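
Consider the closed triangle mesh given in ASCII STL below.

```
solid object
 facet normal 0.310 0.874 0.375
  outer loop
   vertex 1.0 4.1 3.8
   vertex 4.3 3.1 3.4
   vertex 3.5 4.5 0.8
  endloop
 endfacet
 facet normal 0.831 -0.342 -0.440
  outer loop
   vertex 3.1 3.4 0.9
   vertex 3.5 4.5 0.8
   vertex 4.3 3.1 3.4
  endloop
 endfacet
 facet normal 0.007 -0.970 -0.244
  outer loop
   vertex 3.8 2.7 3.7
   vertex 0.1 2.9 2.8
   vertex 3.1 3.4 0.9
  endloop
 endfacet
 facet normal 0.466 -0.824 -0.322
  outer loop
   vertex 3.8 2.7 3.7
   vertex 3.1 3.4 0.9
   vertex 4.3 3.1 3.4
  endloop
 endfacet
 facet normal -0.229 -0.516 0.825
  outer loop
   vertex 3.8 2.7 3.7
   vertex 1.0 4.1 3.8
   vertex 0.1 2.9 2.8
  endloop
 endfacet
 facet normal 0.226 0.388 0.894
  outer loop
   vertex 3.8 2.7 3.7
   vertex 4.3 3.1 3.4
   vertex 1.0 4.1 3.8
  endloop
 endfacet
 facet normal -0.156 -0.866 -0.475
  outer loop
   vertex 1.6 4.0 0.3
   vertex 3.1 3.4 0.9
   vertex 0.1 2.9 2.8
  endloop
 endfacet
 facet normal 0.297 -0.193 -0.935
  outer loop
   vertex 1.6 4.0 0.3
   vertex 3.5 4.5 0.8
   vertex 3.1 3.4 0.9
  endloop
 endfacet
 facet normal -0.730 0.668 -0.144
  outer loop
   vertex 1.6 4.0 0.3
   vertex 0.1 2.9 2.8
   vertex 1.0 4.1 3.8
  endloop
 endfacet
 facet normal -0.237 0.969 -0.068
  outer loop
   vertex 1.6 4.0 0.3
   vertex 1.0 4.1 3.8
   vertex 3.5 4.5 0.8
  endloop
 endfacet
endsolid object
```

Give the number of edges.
15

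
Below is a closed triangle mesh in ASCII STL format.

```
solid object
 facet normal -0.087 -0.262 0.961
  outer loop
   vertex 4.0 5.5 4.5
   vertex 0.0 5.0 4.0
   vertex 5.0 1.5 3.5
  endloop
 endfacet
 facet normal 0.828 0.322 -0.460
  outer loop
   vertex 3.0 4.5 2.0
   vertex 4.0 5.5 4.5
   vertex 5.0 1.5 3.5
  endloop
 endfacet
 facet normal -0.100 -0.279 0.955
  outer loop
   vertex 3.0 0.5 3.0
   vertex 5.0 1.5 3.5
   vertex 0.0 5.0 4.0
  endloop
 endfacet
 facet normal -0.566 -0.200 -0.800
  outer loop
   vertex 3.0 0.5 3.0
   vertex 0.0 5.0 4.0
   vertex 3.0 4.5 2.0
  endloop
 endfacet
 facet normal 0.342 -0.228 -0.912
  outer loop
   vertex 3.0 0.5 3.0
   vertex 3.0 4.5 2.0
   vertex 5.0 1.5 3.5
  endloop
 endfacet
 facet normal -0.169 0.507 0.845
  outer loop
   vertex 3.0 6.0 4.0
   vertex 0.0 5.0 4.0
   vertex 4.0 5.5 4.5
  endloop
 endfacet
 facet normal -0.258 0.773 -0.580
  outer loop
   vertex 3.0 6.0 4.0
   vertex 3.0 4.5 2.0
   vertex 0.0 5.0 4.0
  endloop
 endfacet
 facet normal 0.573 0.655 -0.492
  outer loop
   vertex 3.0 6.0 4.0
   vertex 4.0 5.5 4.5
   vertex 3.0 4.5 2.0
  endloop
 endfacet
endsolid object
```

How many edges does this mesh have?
12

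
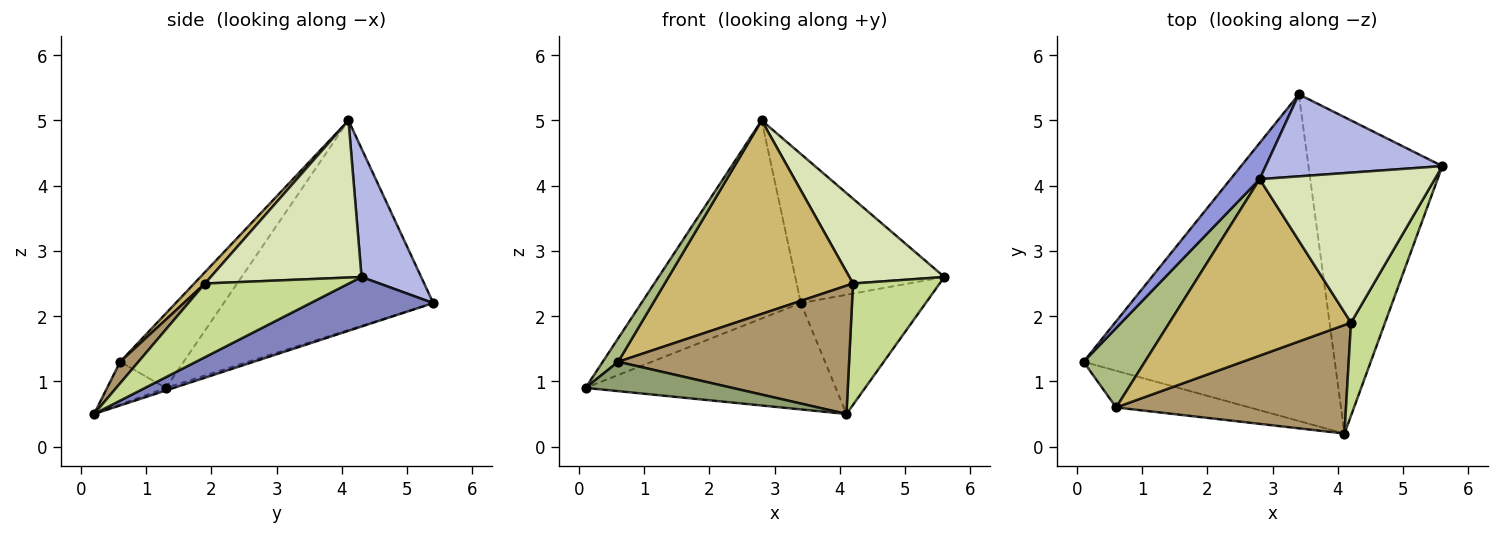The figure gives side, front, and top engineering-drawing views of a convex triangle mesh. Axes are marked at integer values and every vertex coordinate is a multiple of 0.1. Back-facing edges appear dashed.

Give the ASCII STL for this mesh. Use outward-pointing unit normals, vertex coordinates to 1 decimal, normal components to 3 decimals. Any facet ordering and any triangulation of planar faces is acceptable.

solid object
 facet normal -0.010 0.310 -0.951
  outer loop
   vertex 3.4 5.4 2.2
   vertex 4.1 0.2 0.5
   vertex 0.1 1.3 0.9
  endloop
 endfacet
 facet normal 0.327 0.333 -0.884
  outer loop
   vertex 3.4 5.4 2.2
   vertex 5.6 4.3 2.6
   vertex 4.1 0.2 0.5
  endloop
 endfacet
 facet normal -0.791 0.602 0.110
  outer loop
   vertex 3.4 5.4 2.2
   vertex 0.1 1.3 0.9
   vertex 2.8 4.1 5.0
  endloop
 endfacet
 facet normal 0.331 0.827 0.455
  outer loop
   vertex 3.4 5.4 2.2
   vertex 2.8 4.1 5.0
   vertex 5.6 4.3 2.6
  endloop
 endfacet
 facet normal -0.242 -0.606 -0.758
  outer loop
   vertex 0.6 0.6 1.3
   vertex 0.1 1.3 0.9
   vertex 4.1 0.2 0.5
  endloop
 endfacet
 facet normal -0.758 -0.184 0.625
  outer loop
   vertex 0.6 0.6 1.3
   vertex 2.8 4.1 5.0
   vertex 0.1 1.3 0.9
  endloop
 endfacet
 facet normal 0.796 -0.480 0.368
  outer loop
   vertex 4.2 1.9 2.5
   vertex 4.1 0.2 0.5
   vertex 5.6 4.3 2.6
  endloop
 endfacet
 facet normal 0.616 -0.388 0.686
  outer loop
   vertex 4.2 1.9 2.5
   vertex 5.6 4.3 2.6
   vertex 2.8 4.1 5.0
  endloop
 endfacet
 facet normal 0.060 -0.762 0.645
  outer loop
   vertex 4.2 1.9 2.5
   vertex 0.6 0.6 1.3
   vertex 4.1 0.2 0.5
  endloop
 endfacet
 facet normal 0.042 -0.738 0.673
  outer loop
   vertex 4.2 1.9 2.5
   vertex 2.8 4.1 5.0
   vertex 0.6 0.6 1.3
  endloop
 endfacet
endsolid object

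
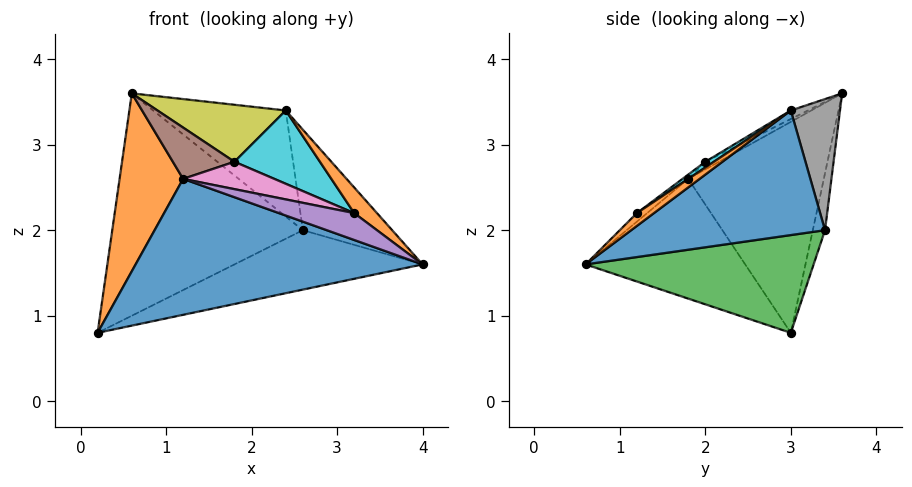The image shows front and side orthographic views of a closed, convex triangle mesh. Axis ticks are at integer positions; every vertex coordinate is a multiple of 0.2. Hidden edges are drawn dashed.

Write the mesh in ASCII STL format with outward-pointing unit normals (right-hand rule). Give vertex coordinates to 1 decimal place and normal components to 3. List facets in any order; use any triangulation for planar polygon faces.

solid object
 facet normal -0.464 -0.834 -0.298
  outer loop
   vertex 1.2 1.8 2.6
   vertex 0.2 3.0 0.8
   vertex 4.0 0.6 1.6
  endloop
 endfacet
 facet normal -0.884 -0.414 0.215
  outer loop
   vertex 1.2 1.8 2.6
   vertex 0.6 3.6 3.6
   vertex 0.2 3.0 0.8
  endloop
 endfacet
 facet normal 0.382 0.315 -0.869
  outer loop
   vertex 2.6 3.4 2.0
   vertex 4.0 0.6 1.6
   vertex 0.2 3.0 0.8
  endloop
 endfacet
 facet normal -0.063 0.978 -0.201
  outer loop
   vertex 2.6 3.4 2.0
   vertex 0.2 3.0 0.8
   vertex 0.6 3.6 3.6
  endloop
 endfacet
 facet normal -0.105 -0.770 0.630
  outer loop
   vertex 3.2 1.2 2.2
   vertex 1.2 1.8 2.6
   vertex 4.0 0.6 1.6
  endloop
 endfacet
 facet normal -0.114 -0.511 0.852
  outer loop
   vertex 1.8 2.0 2.8
   vertex 0.6 3.6 3.6
   vertex 1.2 1.8 2.6
  endloop
 endfacet
 facet normal -0.040 -0.644 0.764
  outer loop
   vertex 1.8 2.0 2.8
   vertex 1.2 1.8 2.6
   vertex 3.2 1.2 2.2
  endloop
 endfacet
 facet normal 0.331 0.894 0.303
  outer loop
   vertex 2.4 3.0 3.4
   vertex 2.6 3.4 2.0
   vertex 0.6 3.6 3.6
  endloop
 endfacet
 facet normal -0.065 -0.485 0.872
  outer loop
   vertex 2.4 3.0 3.4
   vertex 0.6 3.6 3.6
   vertex 1.8 2.0 2.8
  endloop
 endfacet
 facet normal 0.054 -0.537 0.842
  outer loop
   vertex 2.4 3.0 3.4
   vertex 1.8 2.0 2.8
   vertex 3.2 1.2 2.2
  endloop
 endfacet
 facet normal 0.881 0.406 0.242
  outer loop
   vertex 2.4 3.0 3.4
   vertex 4.0 0.6 1.6
   vertex 2.6 3.4 2.0
  endloop
 endfacet
 facet normal 0.318 -0.424 0.848
  outer loop
   vertex 2.4 3.0 3.4
   vertex 3.2 1.2 2.2
   vertex 4.0 0.6 1.6
  endloop
 endfacet
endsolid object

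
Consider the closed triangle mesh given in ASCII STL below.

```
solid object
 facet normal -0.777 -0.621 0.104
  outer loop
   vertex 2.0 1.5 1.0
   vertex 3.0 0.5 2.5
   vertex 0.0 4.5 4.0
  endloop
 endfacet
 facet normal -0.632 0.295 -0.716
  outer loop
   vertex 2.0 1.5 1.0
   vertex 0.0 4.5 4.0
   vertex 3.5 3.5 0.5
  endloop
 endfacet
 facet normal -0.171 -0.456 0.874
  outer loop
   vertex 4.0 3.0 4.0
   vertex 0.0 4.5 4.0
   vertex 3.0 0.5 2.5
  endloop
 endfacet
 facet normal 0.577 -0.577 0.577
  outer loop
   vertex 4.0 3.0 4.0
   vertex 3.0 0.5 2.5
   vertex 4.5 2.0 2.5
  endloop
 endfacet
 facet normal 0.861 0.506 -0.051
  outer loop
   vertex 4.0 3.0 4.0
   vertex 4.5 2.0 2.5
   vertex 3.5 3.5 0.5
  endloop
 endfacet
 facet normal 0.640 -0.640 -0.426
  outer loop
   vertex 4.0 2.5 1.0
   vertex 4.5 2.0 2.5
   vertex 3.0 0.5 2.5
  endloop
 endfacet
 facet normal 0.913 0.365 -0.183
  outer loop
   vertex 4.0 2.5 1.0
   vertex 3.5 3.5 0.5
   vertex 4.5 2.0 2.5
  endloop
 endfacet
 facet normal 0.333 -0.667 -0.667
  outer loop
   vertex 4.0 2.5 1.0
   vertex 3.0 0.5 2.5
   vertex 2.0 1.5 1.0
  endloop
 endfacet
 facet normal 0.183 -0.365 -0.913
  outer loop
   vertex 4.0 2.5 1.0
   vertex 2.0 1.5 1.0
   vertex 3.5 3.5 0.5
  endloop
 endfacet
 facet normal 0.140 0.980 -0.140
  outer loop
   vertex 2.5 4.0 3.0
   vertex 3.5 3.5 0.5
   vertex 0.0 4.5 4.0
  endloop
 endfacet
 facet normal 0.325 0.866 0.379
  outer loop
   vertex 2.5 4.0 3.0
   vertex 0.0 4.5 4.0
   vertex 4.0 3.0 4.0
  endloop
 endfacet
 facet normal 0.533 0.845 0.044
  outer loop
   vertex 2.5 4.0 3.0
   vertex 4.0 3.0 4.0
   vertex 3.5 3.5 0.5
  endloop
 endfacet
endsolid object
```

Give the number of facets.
12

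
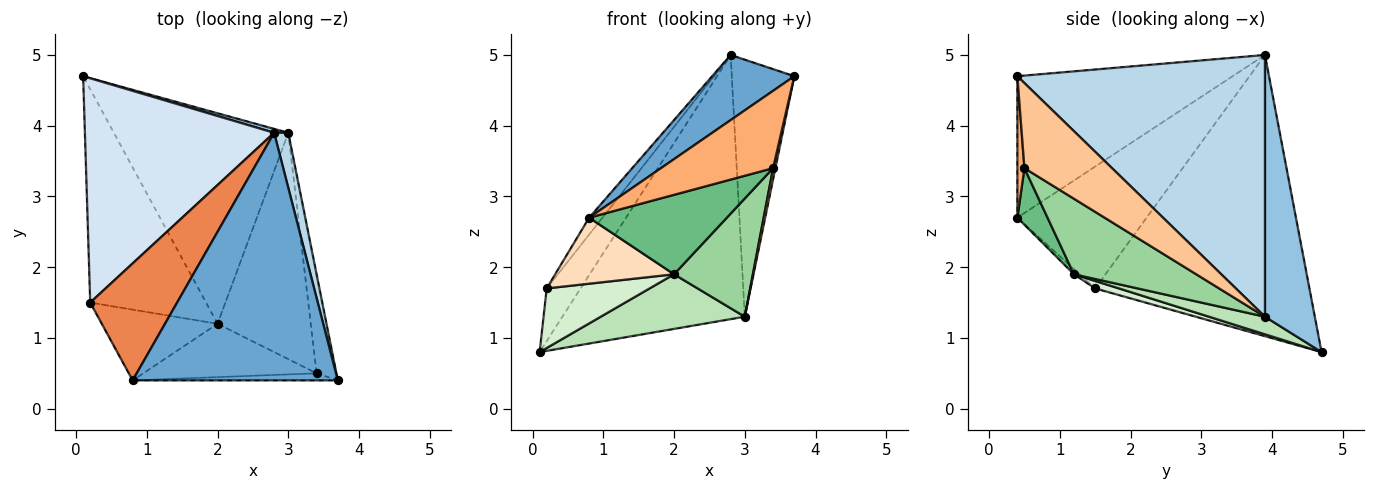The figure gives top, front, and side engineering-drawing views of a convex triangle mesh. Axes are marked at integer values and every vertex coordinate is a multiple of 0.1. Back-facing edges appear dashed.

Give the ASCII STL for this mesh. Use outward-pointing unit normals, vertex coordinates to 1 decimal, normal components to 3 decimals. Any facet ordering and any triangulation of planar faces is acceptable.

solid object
 facet normal -0.555 -0.212 0.805
  outer loop
   vertex 2.8 3.9 5.0
   vertex 0.8 0.4 2.7
   vertex 3.7 0.4 4.7
  endloop
 endfacet
 facet normal 0.264 0.965 0.014
  outer loop
   vertex 3.0 3.9 1.3
   vertex 0.1 4.7 0.8
   vertex 2.8 3.9 5.0
  endloop
 endfacet
 facet normal 0.968 0.244 0.052
  outer loop
   vertex 3.0 3.9 1.3
   vertex 2.8 3.9 5.0
   vertex 3.7 0.4 4.7
  endloop
 endfacet
 facet normal -0.823 0.130 0.554
  outer loop
   vertex 0.2 1.5 1.7
   vertex 2.8 3.9 5.0
   vertex 0.1 4.7 0.8
  endloop
 endfacet
 facet normal -0.811 0.083 0.579
  outer loop
   vertex 0.2 1.5 1.7
   vertex 0.8 0.4 2.7
   vertex 2.8 3.9 5.0
  endloop
 endfacet
 facet normal 0.063 -0.994 -0.091
  outer loop
   vertex 3.4 0.5 3.4
   vertex 3.7 0.4 4.7
   vertex 0.8 0.4 2.7
  endloop
 endfacet
 facet normal 0.974 -0.025 -0.227
  outer loop
   vertex 3.4 0.5 3.4
   vertex 3.0 3.9 1.3
   vertex 3.7 0.4 4.7
  endloop
 endfacet
 facet normal -0.032 -0.682 -0.731
  outer loop
   vertex 2.0 1.2 1.9
   vertex 0.8 0.4 2.7
   vertex 0.2 1.5 1.7
  endloop
 endfacet
 facet normal 0.179 -0.817 -0.548
  outer loop
   vertex 2.0 1.2 1.9
   vertex 3.4 0.5 3.4
   vertex 0.8 0.4 2.7
  endloop
 endfacet
 facet normal 0.583 -0.376 -0.720
  outer loop
   vertex 2.0 1.2 1.9
   vertex 3.0 3.9 1.3
   vertex 3.4 0.5 3.4
  endloop
 endfacet
 facet normal 0.097 -0.250 -0.963
  outer loop
   vertex 2.0 1.2 1.9
   vertex 0.1 4.7 0.8
   vertex 3.0 3.9 1.3
  endloop
 endfacet
 facet normal 0.062 -0.268 -0.961
  outer loop
   vertex 2.0 1.2 1.9
   vertex 0.2 1.5 1.7
   vertex 0.1 4.7 0.8
  endloop
 endfacet
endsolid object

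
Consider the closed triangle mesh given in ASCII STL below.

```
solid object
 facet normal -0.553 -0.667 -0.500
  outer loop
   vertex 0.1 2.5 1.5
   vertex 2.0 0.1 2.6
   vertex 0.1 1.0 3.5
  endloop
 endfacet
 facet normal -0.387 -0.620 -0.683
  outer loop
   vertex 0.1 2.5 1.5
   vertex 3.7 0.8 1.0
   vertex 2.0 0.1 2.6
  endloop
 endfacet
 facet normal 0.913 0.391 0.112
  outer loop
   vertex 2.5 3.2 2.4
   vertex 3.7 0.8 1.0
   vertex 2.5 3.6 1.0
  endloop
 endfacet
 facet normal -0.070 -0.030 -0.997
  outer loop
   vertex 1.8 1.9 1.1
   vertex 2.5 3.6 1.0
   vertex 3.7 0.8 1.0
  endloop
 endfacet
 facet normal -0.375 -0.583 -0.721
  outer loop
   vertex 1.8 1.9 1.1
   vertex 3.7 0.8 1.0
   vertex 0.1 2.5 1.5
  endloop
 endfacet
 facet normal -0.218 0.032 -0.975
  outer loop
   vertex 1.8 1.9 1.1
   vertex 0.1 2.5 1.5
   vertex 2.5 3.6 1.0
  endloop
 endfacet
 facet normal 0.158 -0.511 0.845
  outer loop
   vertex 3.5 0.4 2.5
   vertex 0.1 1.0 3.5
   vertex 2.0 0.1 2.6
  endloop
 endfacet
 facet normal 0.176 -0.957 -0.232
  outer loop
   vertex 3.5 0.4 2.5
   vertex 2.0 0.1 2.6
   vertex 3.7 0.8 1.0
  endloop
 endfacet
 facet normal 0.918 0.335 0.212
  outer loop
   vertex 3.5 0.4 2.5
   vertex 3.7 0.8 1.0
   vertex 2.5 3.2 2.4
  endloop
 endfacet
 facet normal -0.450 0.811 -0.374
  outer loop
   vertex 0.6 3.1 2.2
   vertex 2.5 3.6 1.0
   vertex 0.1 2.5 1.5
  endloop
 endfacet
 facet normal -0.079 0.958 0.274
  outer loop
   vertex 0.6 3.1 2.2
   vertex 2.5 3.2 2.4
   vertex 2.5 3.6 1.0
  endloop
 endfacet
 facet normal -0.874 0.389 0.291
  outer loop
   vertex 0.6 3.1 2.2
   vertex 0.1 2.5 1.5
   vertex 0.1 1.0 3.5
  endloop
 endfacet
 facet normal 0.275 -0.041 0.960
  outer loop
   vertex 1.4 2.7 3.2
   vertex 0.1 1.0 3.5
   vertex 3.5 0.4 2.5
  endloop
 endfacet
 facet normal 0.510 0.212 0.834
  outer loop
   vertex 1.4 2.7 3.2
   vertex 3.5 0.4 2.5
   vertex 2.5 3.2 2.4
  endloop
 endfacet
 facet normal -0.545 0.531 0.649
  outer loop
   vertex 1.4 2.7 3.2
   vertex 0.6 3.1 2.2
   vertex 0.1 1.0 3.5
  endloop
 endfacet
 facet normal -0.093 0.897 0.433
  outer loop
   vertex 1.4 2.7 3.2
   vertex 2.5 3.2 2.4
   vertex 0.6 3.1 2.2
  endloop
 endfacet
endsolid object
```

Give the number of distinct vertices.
10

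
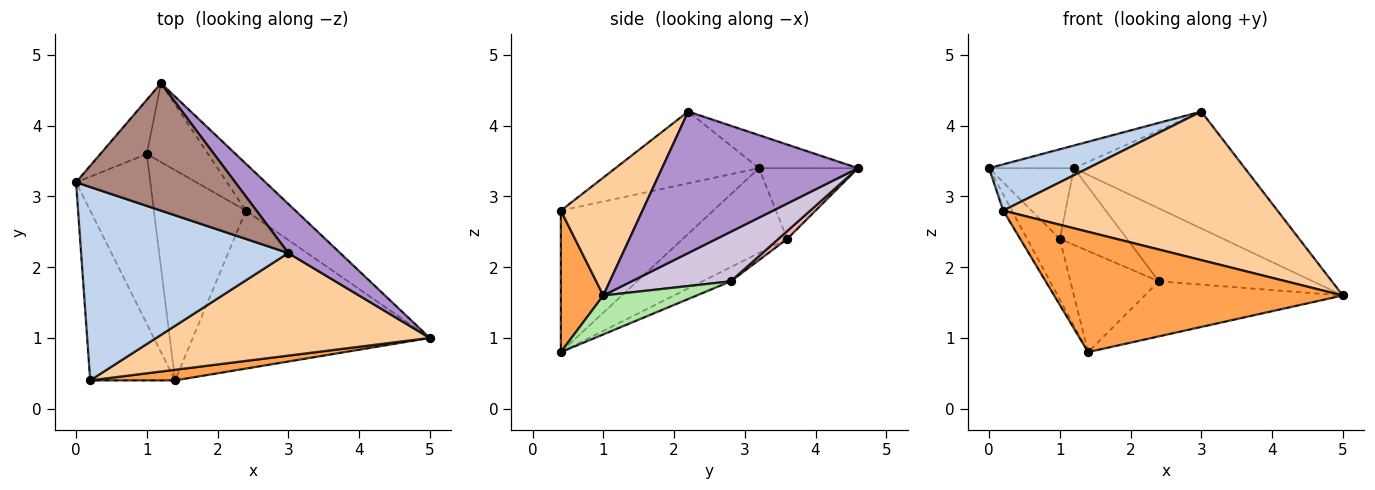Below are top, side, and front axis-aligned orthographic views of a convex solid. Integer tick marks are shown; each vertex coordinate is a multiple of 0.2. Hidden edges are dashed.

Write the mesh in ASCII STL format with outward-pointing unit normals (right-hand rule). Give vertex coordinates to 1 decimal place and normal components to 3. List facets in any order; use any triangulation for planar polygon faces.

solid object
 facet normal -0.856 0.049 -0.514
  outer loop
   vertex 0.2 0.4 2.8
   vertex 0.0 3.2 3.4
   vertex 1.4 0.4 0.8
  endloop
 endfacet
 facet normal -0.319 -0.220 0.922
  outer loop
   vertex 0.2 0.4 2.8
   vertex 3.0 2.2 4.2
   vertex 0.0 3.2 3.4
  endloop
 endfacet
 facet normal 0.145 -0.986 0.087
  outer loop
   vertex 0.2 0.4 2.8
   vertex 1.4 0.4 0.8
   vertex 5.0 1.0 1.6
  endloop
 endfacet
 facet normal 0.238 -0.799 0.552
  outer loop
   vertex 0.2 0.4 2.8
   vertex 5.0 1.0 1.6
   vertex 3.0 2.2 4.2
  endloop
 endfacet
 facet normal -0.733 0.229 -0.641
  outer loop
   vertex 1.0 3.6 2.4
   vertex 1.4 0.4 0.8
   vertex 0.0 3.2 3.4
  endloop
 endfacet
 facet normal 0.153 0.325 -0.933
  outer loop
   vertex 2.4 2.8 1.8
   vertex 5.0 1.0 1.6
   vertex 1.4 0.4 0.8
  endloop
 endfacet
 facet normal -0.137 0.429 -0.893
  outer loop
   vertex 2.4 2.8 1.8
   vertex 1.4 0.4 0.8
   vertex 1.0 3.6 2.4
  endloop
 endfacet
 facet normal 0.091 0.695 -0.713
  outer loop
   vertex 1.2 4.6 3.4
   vertex 2.4 2.8 1.8
   vertex 1.0 3.6 2.4
  endloop
 endfacet
 facet normal 0.726 0.634 0.266
  outer loop
   vertex 1.2 4.6 3.4
   vertex 3.0 2.2 4.2
   vertex 5.0 1.0 1.6
  endloop
 endfacet
 facet normal 0.476 0.740 -0.476
  outer loop
   vertex 1.2 4.6 3.4
   vertex 5.0 1.0 1.6
   vertex 2.4 2.8 1.8
  endloop
 endfacet
 facet normal -0.200 0.171 0.965
  outer loop
   vertex 1.2 4.6 3.4
   vertex 0.0 3.2 3.4
   vertex 3.0 2.2 4.2
  endloop
 endfacet
 facet normal -0.679 0.582 -0.446
  outer loop
   vertex 1.2 4.6 3.4
   vertex 1.0 3.6 2.4
   vertex 0.0 3.2 3.4
  endloop
 endfacet
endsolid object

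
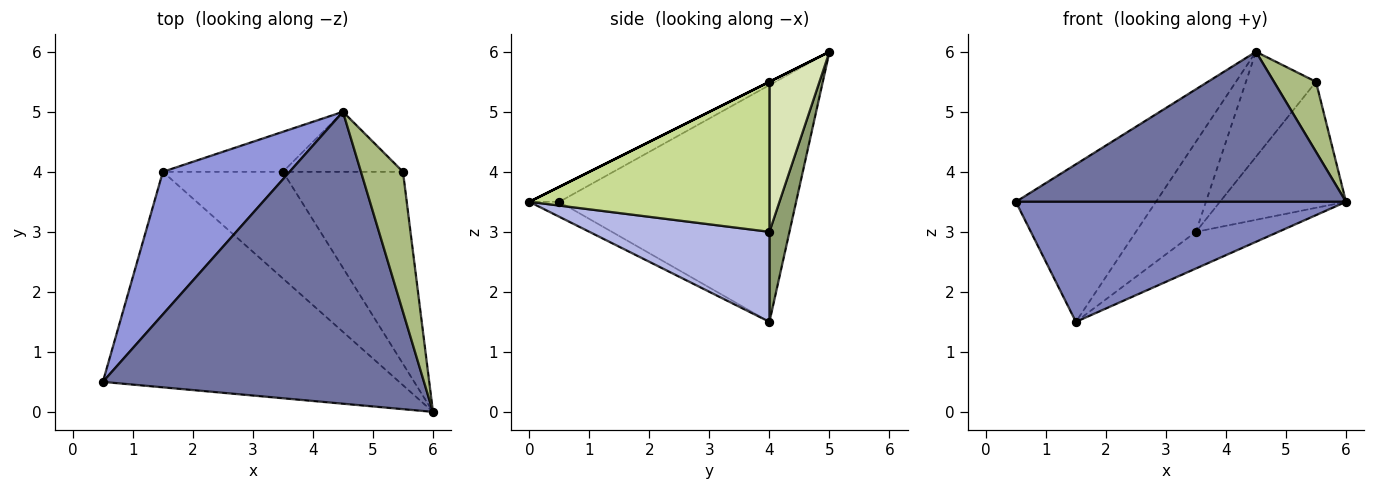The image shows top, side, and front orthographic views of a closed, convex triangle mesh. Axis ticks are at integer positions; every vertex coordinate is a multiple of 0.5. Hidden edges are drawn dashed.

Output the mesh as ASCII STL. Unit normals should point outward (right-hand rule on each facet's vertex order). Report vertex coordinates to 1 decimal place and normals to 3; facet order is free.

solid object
 facet normal -0.042 -0.457 0.889
  outer loop
   vertex 4.5 5.0 6.0
   vertex 0.5 0.5 3.5
   vertex 6.0 0.0 3.5
  endloop
 endfacet
 facet normal -0.044 -0.486 -0.873
  outer loop
   vertex 1.5 4.0 1.5
   vertex 6.0 0.0 3.5
   vertex 0.5 0.5 3.5
  endloop
 endfacet
 facet normal -0.782 0.462 0.418
  outer loop
   vertex 1.5 4.0 1.5
   vertex 0.5 0.5 3.5
   vertex 4.5 5.0 6.0
  endloop
 endfacet
 facet normal 0.579 0.265 -0.771
  outer loop
   vertex 3.5 4.0 3.0
   vertex 6.0 0.0 3.5
   vertex 1.5 4.0 1.5
  endloop
 endfacet
 facet normal 0.291 0.874 -0.389
  outer loop
   vertex 3.5 4.0 3.0
   vertex 1.5 4.0 1.5
   vertex 4.5 5.0 6.0
  endloop
 endfacet
 facet normal 0.000 -0.447 0.894
  outer loop
   vertex 5.5 4.0 5.5
   vertex 4.5 5.0 6.0
   vertex 6.0 0.0 3.5
  endloop
 endfacet
 facet normal 0.723 0.379 -0.578
  outer loop
   vertex 5.5 4.0 5.5
   vertex 6.0 0.0 3.5
   vertex 3.5 4.0 3.0
  endloop
 endfacet
 facet normal 0.527 0.738 -0.422
  outer loop
   vertex 5.5 4.0 5.5
   vertex 3.5 4.0 3.0
   vertex 4.5 5.0 6.0
  endloop
 endfacet
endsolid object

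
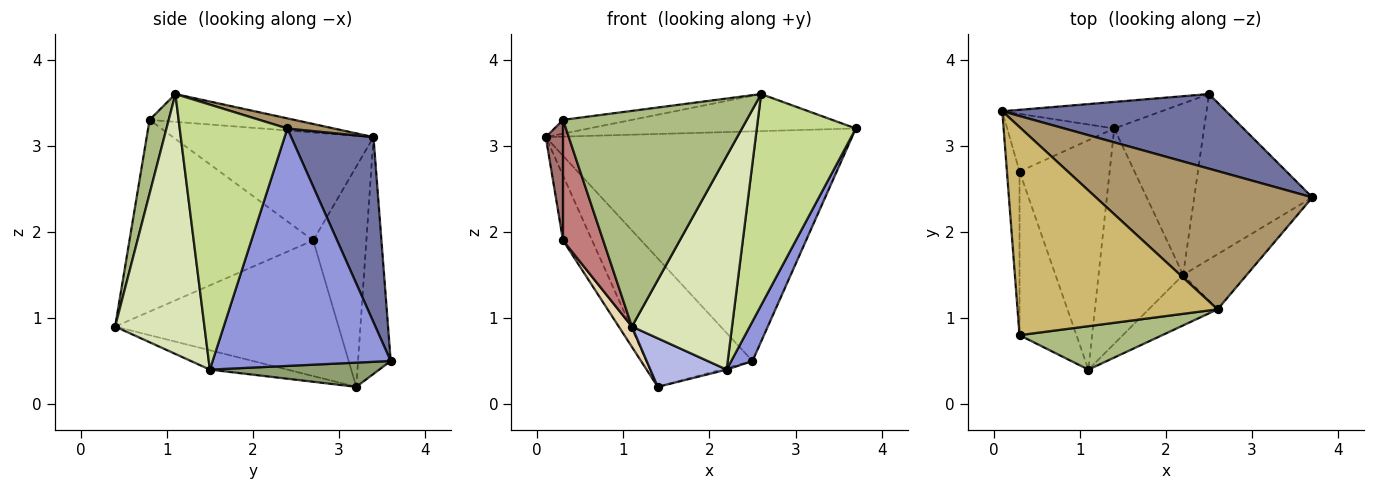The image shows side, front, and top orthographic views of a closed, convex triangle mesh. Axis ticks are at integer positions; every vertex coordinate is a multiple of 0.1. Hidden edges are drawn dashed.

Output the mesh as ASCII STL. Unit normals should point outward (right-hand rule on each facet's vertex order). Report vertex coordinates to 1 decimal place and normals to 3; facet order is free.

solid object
 facet normal 0.248 0.921 0.299
  outer loop
   vertex 2.5 3.6 0.5
   vertex 0.1 3.4 3.1
   vertex 3.7 2.4 3.2
  endloop
 endfacet
 facet normal -0.288 0.938 -0.194
  outer loop
   vertex 1.4 3.2 0.2
   vertex 0.1 3.4 3.1
   vertex 2.5 3.6 0.5
  endloop
 endfacet
 facet normal 0.890 -0.106 -0.443
  outer loop
   vertex 2.2 1.5 0.4
   vertex 2.5 3.6 0.5
   vertex 3.7 2.4 3.2
  endloop
 endfacet
 facet normal -0.218 -0.215 -0.952
  outer loop
   vertex 2.2 1.5 0.4
   vertex 1.1 0.4 0.9
   vertex 1.4 3.2 0.2
  endloop
 endfacet
 facet normal 0.260 0.009 -0.966
  outer loop
   vertex 2.2 1.5 0.4
   vertex 1.4 3.2 0.2
   vertex 2.5 3.6 0.5
  endloop
 endfacet
 facet normal 0.102 -0.975 0.196
  outer loop
   vertex 2.6 1.1 3.6
   vertex 0.3 0.8 3.3
   vertex 1.1 0.4 0.9
  endloop
 endfacet
 facet normal 0.725 -0.667 -0.174
  outer loop
   vertex 2.6 1.1 3.6
   vertex 2.2 1.5 0.4
   vertex 3.7 2.4 3.2
  endloop
 endfacet
 facet normal 0.656 -0.735 -0.174
  outer loop
   vertex 2.6 1.1 3.6
   vertex 1.1 0.4 0.9
   vertex 2.2 1.5 0.4
  endloop
 endfacet
 facet normal 0.045 0.259 0.965
  outer loop
   vertex 2.6 1.1 3.6
   vertex 3.7 2.4 3.2
   vertex 0.1 3.4 3.1
  endloop
 endfacet
 facet normal -0.137 0.065 0.988
  outer loop
   vertex 2.6 1.1 3.6
   vertex 0.1 3.4 3.1
   vertex 0.3 0.8 3.3
  endloop
 endfacet
 facet normal -0.807 0.442 -0.392
  outer loop
   vertex 0.3 2.7 1.9
   vertex 0.1 3.4 3.1
   vertex 1.4 3.2 0.2
  endloop
 endfacet
 facet normal -0.832 -0.049 -0.553
  outer loop
   vertex 0.3 2.7 1.9
   vertex 1.4 3.2 0.2
   vertex 1.1 0.4 0.9
  endloop
 endfacet
 facet normal -0.990 -0.085 -0.115
  outer loop
   vertex 0.3 2.7 1.9
   vertex 0.3 0.8 3.3
   vertex 0.1 3.4 3.1
  endloop
 endfacet
 facet normal -0.938 -0.205 -0.279
  outer loop
   vertex 0.3 2.7 1.9
   vertex 1.1 0.4 0.9
   vertex 0.3 0.8 3.3
  endloop
 endfacet
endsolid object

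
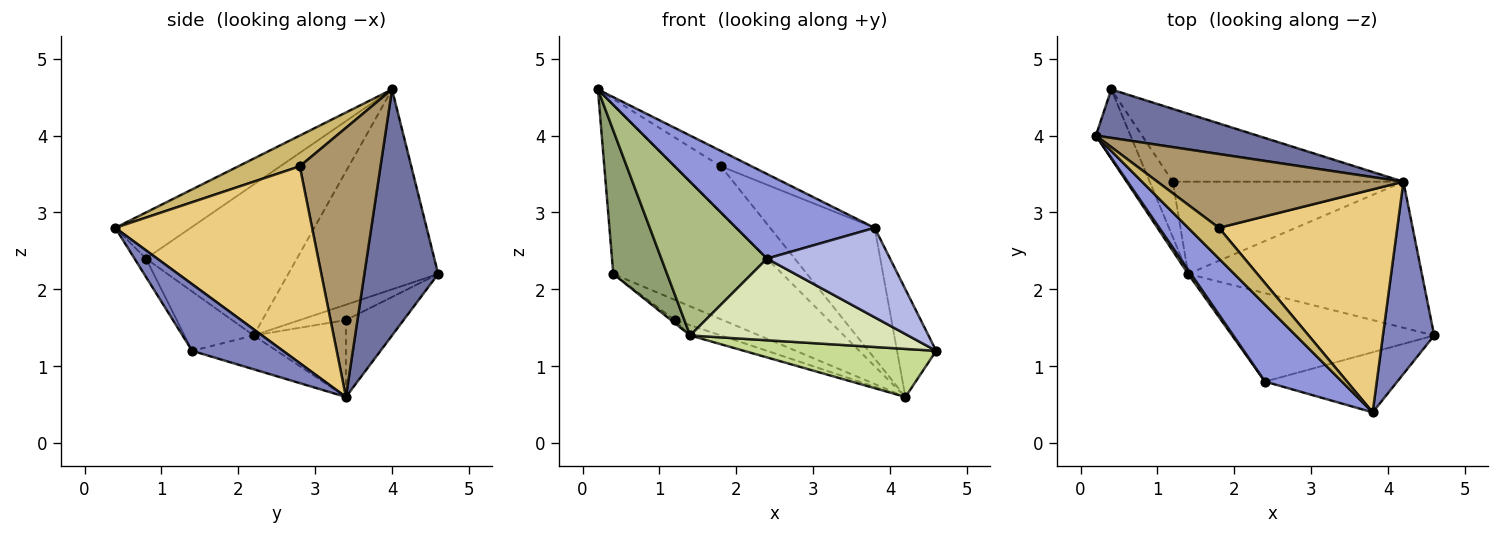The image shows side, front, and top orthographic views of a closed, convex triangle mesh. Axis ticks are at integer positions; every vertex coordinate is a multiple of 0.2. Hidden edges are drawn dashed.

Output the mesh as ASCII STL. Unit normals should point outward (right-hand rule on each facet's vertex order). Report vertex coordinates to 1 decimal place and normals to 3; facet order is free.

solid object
 facet normal 0.387 0.887 0.254
  outer loop
   vertex 0.4 4.6 2.2
   vertex 0.2 4.0 4.6
   vertex 4.2 3.4 0.6
  endloop
 endfacet
 facet normal 0.750 0.323 0.577
  outer loop
   vertex 3.8 0.4 2.8
   vertex 4.6 1.4 1.2
   vertex 4.2 3.4 0.6
  endloop
 endfacet
 facet normal -0.374 -0.686 0.624
  outer loop
   vertex 3.8 0.4 2.8
   vertex 0.2 4.0 4.6
   vertex 2.4 0.8 2.4
  endloop
 endfacet
 facet normal -0.078 -0.828 -0.556
  outer loop
   vertex 3.8 0.4 2.8
   vertex 2.4 0.8 2.4
   vertex 4.6 1.4 1.2
  endloop
 endfacet
 facet normal -0.929 -0.333 -0.161
  outer loop
   vertex 1.4 2.2 1.4
   vertex 0.2 4.0 4.6
   vertex 0.4 4.6 2.2
  endloop
 endfacet
 facet normal -0.819 -0.574 0.016
  outer loop
   vertex 1.4 2.2 1.4
   vertex 2.4 0.8 2.4
   vertex 0.2 4.0 4.6
  endloop
 endfacet
 facet normal -0.136 -0.310 -0.941
  outer loop
   vertex 1.4 2.2 1.4
   vertex 4.2 3.4 0.6
   vertex 4.6 1.4 1.2
  endloop
 endfacet
 facet normal -0.211 -0.663 -0.718
  outer loop
   vertex 1.4 2.2 1.4
   vertex 4.6 1.4 1.2
   vertex 2.4 0.8 2.4
  endloop
 endfacet
 facet normal 0.680 0.389 0.622
  outer loop
   vertex 1.8 2.8 3.6
   vertex 4.2 3.4 0.6
   vertex 0.2 4.0 4.6
  endloop
 endfacet
 facet normal 0.667 0.333 0.667
  outer loop
   vertex 1.8 2.8 3.6
   vertex 0.2 4.0 4.6
   vertex 3.8 0.4 2.8
  endloop
 endfacet
 facet normal 0.689 0.366 0.625
  outer loop
   vertex 1.8 2.8 3.6
   vertex 3.8 0.4 2.8
   vertex 4.2 3.4 0.6
  endloop
 endfacet
 facet normal -0.306 0.255 -0.917
  outer loop
   vertex 1.2 3.4 1.6
   vertex 0.4 4.6 2.2
   vertex 4.2 3.4 0.6
  endloop
 endfacet
 facet normal -0.314 0.105 -0.943
  outer loop
   vertex 1.2 3.4 1.6
   vertex 4.2 3.4 0.6
   vertex 1.4 2.2 1.4
  endloop
 endfacet
 facet normal -0.554 0.046 -0.831
  outer loop
   vertex 1.2 3.4 1.6
   vertex 1.4 2.2 1.4
   vertex 0.4 4.6 2.2
  endloop
 endfacet
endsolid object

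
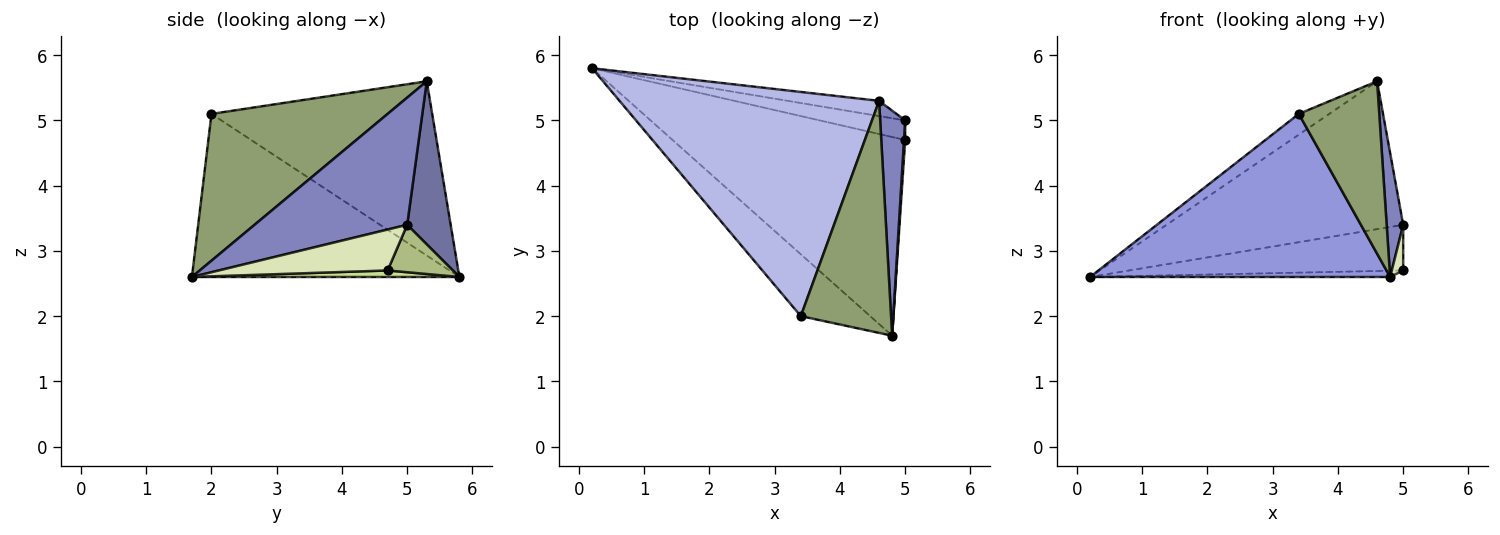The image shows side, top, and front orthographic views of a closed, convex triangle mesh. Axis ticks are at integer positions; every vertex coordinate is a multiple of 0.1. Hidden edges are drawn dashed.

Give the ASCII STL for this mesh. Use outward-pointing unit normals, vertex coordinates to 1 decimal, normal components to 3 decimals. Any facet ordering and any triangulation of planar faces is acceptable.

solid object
 facet normal 0.180 0.979 -0.101
  outer loop
   vertex 4.6 5.3 5.6
   vertex 5.0 5.0 3.4
   vertex 0.2 5.8 2.6
  endloop
 endfacet
 facet normal 0.976 -0.106 0.192
  outer loop
   vertex 4.6 5.3 5.6
   vertex 4.8 1.7 2.6
   vertex 5.0 5.0 3.4
  endloop
 endfacet
 facet normal -0.640 -0.718 -0.272
  outer loop
   vertex 3.4 2.0 5.1
   vertex 0.2 5.8 2.6
   vertex 4.8 1.7 2.6
  endloop
 endfacet
 facet normal -0.556 0.077 0.828
  outer loop
   vertex 3.4 2.0 5.1
   vertex 4.6 5.3 5.6
   vertex 0.2 5.8 2.6
  endloop
 endfacet
 facet normal 0.794 -0.363 0.488
  outer loop
   vertex 3.4 2.0 5.1
   vertex 4.8 1.7 2.6
   vertex 4.6 5.3 5.6
  endloop
 endfacet
 facet normal 0.214 0.898 -0.385
  outer loop
   vertex 5.0 4.7 2.7
   vertex 0.2 5.8 2.6
   vertex 5.0 5.0 3.4
  endloop
 endfacet
 facet normal 0.028 0.031 -0.999
  outer loop
   vertex 5.0 4.7 2.7
   vertex 4.8 1.7 2.6
   vertex 0.2 5.8 2.6
  endloop
 endfacet
 facet normal 0.997 -0.067 0.029
  outer loop
   vertex 5.0 4.7 2.7
   vertex 5.0 5.0 3.4
   vertex 4.8 1.7 2.6
  endloop
 endfacet
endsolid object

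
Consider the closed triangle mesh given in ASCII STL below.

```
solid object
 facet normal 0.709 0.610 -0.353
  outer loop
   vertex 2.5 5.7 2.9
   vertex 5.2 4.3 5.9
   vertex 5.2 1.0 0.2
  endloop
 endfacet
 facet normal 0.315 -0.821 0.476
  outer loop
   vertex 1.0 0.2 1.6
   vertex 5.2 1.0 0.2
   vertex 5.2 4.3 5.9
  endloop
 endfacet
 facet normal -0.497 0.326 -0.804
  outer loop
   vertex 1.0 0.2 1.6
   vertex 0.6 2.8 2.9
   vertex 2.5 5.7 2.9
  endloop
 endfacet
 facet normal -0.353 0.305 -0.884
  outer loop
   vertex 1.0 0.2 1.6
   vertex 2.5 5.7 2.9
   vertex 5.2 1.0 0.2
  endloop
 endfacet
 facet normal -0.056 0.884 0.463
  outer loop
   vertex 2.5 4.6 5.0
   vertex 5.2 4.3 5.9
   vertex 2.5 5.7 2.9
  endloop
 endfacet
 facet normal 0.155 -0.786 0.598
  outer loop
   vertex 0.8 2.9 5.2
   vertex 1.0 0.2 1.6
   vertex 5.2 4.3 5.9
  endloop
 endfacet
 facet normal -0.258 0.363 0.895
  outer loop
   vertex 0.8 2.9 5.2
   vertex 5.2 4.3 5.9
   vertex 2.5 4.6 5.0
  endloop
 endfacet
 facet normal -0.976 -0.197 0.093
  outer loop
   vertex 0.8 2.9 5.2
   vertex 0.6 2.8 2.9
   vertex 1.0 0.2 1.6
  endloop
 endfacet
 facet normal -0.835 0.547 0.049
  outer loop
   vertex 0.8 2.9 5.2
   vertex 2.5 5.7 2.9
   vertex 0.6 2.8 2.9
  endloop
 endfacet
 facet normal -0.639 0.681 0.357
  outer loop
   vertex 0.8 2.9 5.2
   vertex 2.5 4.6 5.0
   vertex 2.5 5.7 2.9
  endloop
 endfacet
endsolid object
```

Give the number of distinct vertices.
7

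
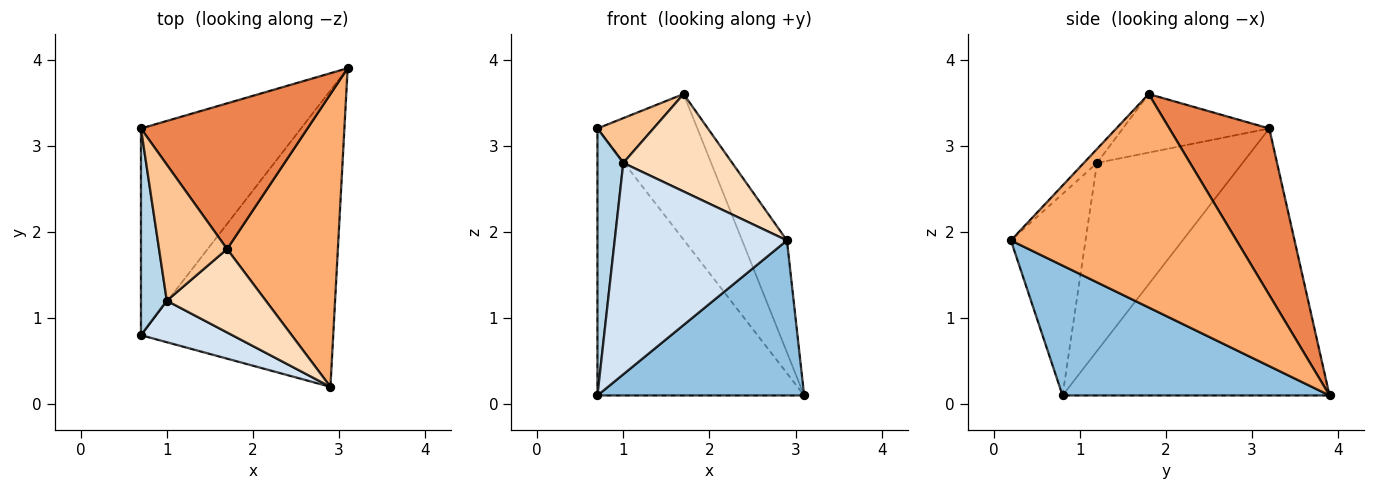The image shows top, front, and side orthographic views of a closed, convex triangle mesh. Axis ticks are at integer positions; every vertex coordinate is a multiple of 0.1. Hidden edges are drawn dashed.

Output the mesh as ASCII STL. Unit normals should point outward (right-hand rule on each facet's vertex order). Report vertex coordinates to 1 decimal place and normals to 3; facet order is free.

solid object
 facet normal -0.715 0.553 -0.428
  outer loop
   vertex 0.7 0.8 0.1
   vertex 0.7 3.2 3.2
   vertex 3.1 3.9 0.1
  endloop
 endfacet
 facet normal 0.514 -0.398 -0.760
  outer loop
   vertex 0.7 0.8 0.1
   vertex 3.1 3.9 0.1
   vertex 2.9 0.2 1.9
  endloop
 endfacet
 facet normal -0.976 -0.173 0.134
  outer loop
   vertex 1.0 1.2 2.8
   vertex 0.7 3.2 3.2
   vertex 0.7 0.8 0.1
  endloop
 endfacet
 facet normal -0.391 -0.903 0.177
  outer loop
   vertex 1.0 1.2 2.8
   vertex 0.7 0.8 0.1
   vertex 2.9 0.2 1.9
  endloop
 endfacet
 facet normal 0.577 0.577 0.577
  outer loop
   vertex 1.7 1.8 3.6
   vertex 3.1 3.9 0.1
   vertex 0.7 3.2 3.2
  endloop
 endfacet
 facet normal 0.874 0.173 0.454
  outer loop
   vertex 1.7 1.8 3.6
   vertex 2.9 0.2 1.9
   vertex 3.1 3.9 0.1
  endloop
 endfacet
 facet normal -0.633 -0.242 0.735
  outer loop
   vertex 1.7 1.8 3.6
   vertex 0.7 3.2 3.2
   vertex 1.0 1.2 2.8
  endloop
 endfacet
 facet normal -0.091 -0.757 0.647
  outer loop
   vertex 1.7 1.8 3.6
   vertex 1.0 1.2 2.8
   vertex 2.9 0.2 1.9
  endloop
 endfacet
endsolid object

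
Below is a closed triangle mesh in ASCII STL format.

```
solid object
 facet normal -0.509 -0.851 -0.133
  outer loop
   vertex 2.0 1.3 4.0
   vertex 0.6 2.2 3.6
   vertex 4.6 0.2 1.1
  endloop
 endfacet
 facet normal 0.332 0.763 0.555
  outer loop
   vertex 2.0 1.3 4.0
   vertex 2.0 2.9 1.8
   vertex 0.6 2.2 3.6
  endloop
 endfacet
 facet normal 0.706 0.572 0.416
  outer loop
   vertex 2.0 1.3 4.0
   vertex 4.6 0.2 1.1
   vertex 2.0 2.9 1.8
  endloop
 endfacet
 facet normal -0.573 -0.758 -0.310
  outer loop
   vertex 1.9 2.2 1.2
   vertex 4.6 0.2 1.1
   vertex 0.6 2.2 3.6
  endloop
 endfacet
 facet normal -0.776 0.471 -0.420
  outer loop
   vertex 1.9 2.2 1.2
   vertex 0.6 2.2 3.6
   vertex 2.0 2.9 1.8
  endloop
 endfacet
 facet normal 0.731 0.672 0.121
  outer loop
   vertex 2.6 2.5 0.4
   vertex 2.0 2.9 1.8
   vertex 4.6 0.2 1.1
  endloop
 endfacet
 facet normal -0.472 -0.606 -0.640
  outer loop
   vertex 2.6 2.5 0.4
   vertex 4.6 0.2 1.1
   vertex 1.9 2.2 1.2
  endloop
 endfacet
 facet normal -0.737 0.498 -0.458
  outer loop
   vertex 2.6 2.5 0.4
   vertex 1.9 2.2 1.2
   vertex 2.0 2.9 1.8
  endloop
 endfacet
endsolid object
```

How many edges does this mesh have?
12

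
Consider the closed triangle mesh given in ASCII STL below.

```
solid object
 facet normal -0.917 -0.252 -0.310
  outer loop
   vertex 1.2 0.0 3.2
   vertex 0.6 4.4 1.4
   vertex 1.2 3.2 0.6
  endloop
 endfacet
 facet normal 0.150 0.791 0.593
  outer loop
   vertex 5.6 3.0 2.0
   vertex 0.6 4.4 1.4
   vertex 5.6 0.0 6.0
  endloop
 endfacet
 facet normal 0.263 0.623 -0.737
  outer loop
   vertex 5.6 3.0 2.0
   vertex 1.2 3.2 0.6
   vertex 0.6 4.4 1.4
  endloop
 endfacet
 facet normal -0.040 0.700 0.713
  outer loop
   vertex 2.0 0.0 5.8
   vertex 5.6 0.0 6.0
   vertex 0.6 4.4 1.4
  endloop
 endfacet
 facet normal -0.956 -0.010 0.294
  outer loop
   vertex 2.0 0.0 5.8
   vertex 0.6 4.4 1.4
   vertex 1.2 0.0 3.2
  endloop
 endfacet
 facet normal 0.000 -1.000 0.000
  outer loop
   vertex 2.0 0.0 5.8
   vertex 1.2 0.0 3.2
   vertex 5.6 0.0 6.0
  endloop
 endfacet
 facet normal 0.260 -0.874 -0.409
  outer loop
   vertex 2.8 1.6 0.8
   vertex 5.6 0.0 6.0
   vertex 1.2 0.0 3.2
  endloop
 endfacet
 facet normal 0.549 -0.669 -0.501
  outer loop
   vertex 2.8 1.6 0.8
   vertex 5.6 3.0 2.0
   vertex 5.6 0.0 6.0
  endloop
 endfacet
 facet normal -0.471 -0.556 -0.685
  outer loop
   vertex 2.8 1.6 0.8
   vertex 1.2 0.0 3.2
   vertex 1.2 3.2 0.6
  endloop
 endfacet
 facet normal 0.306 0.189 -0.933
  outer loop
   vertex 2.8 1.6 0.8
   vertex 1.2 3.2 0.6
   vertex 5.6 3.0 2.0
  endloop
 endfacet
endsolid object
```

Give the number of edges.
15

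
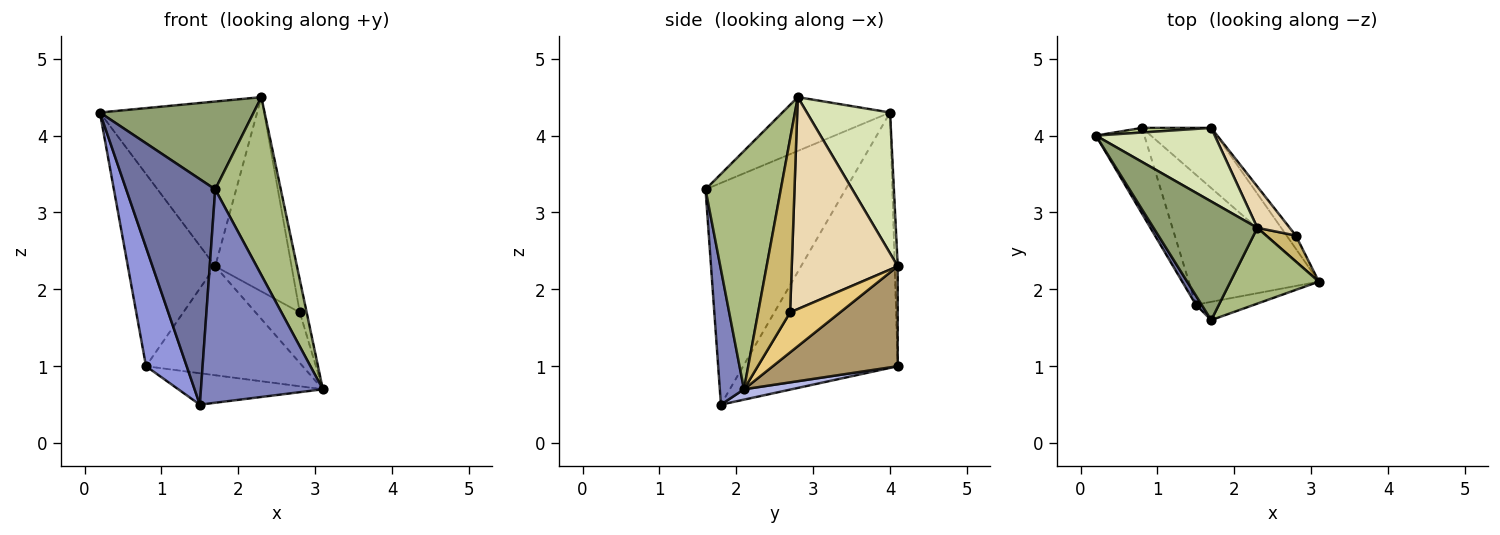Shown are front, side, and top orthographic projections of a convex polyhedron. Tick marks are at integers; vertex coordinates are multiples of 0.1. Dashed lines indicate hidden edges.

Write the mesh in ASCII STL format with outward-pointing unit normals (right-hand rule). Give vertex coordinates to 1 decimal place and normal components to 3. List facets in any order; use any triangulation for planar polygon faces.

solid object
 facet normal -0.844 -0.536 0.022
  outer loop
   vertex 1.5 1.8 0.5
   vertex 1.7 1.6 3.3
   vertex 0.2 4.0 4.3
  endloop
 endfacet
 facet normal 0.194 -0.977 -0.084
  outer loop
   vertex 1.5 1.8 0.5
   vertex 3.1 2.1 0.7
   vertex 1.7 1.6 3.3
  endloop
 endfacet
 facet normal -0.951 -0.250 -0.181
  outer loop
   vertex 0.8 4.1 1.0
   vertex 1.5 1.8 0.5
   vertex 0.2 4.0 4.3
  endloop
 endfacet
 facet normal 0.077 0.234 -0.969
  outer loop
   vertex 0.8 4.1 1.0
   vertex 3.1 2.1 0.7
   vertex 1.5 1.8 0.5
  endloop
 endfacet
 facet normal -0.385 -0.549 0.742
  outer loop
   vertex 2.3 2.8 4.5
   vertex 0.2 4.0 4.3
   vertex 1.7 1.6 3.3
  endloop
 endfacet
 facet normal 0.726 -0.632 0.269
  outer loop
   vertex 2.3 2.8 4.5
   vertex 1.7 1.6 3.3
   vertex 3.1 2.1 0.7
  endloop
 endfacet
 facet normal -0.035 0.999 0.024
  outer loop
   vertex 1.7 4.1 2.3
   vertex 0.8 4.1 1.0
   vertex 0.2 4.0 4.3
  endloop
 endfacet
 facet normal 0.435 0.822 0.367
  outer loop
   vertex 1.7 4.1 2.3
   vertex 0.2 4.0 4.3
   vertex 2.3 2.8 4.5
  endloop
 endfacet
 facet normal 0.572 0.718 -0.396
  outer loop
   vertex 1.7 4.1 2.3
   vertex 3.1 2.1 0.7
   vertex 0.8 4.1 1.0
  endloop
 endfacet
 facet normal 0.964 0.207 0.165
  outer loop
   vertex 2.8 2.7 1.7
   vertex 2.3 2.8 4.5
   vertex 3.1 2.1 0.7
  endloop
 endfacet
 facet normal 0.738 0.653 -0.170
  outer loop
   vertex 2.8 2.7 1.7
   vertex 3.1 2.1 0.7
   vertex 1.7 4.1 2.3
  endloop
 endfacet
 facet normal 0.805 0.580 0.123
  outer loop
   vertex 2.8 2.7 1.7
   vertex 1.7 4.1 2.3
   vertex 2.3 2.8 4.5
  endloop
 endfacet
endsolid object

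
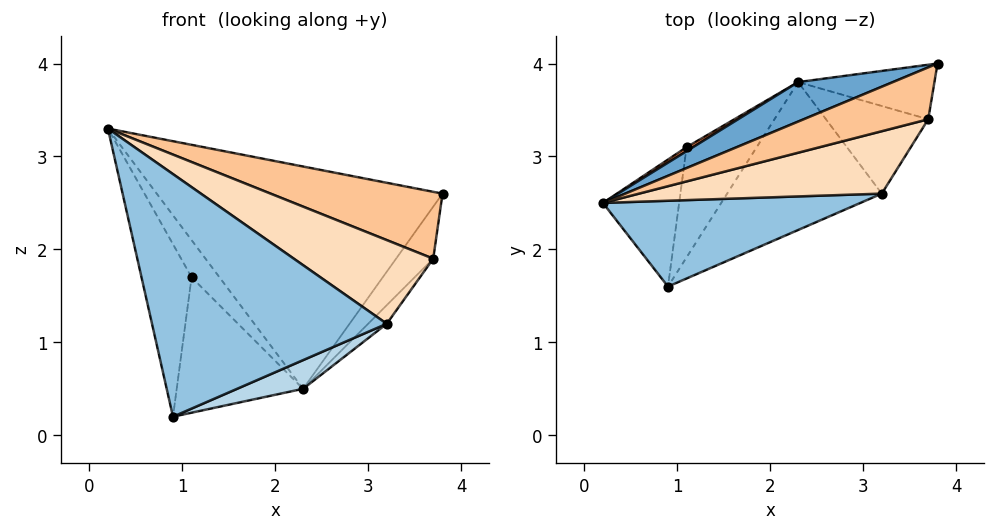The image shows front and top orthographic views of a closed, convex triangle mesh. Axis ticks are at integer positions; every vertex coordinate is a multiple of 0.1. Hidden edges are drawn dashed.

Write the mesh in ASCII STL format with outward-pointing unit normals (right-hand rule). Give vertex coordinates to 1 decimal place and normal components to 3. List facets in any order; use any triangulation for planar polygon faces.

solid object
 facet normal -0.352 0.922 0.164
  outer loop
   vertex 2.3 3.8 0.5
   vertex 0.2 2.5 3.3
   vertex 3.8 4.0 2.6
  endloop
 endfacet
 facet normal 0.256 -0.911 0.322
  outer loop
   vertex 3.2 2.6 1.2
   vertex 0.2 2.5 3.3
   vertex 0.9 1.6 0.2
  endloop
 endfacet
 facet normal 0.454 -0.170 -0.875
  outer loop
   vertex 3.2 2.6 1.2
   vertex 0.9 1.6 0.2
   vertex 2.3 3.8 0.5
  endloop
 endfacet
 facet normal -0.847 0.428 -0.316
  outer loop
   vertex 1.1 3.1 1.7
   vertex 0.9 1.6 0.2
   vertex 0.2 2.5 3.3
  endloop
 endfacet
 facet normal -0.428 0.899 0.096
  outer loop
   vertex 1.1 3.1 1.7
   vertex 0.2 2.5 3.3
   vertex 2.3 3.8 0.5
  endloop
 endfacet
 facet normal -0.735 0.526 -0.428
  outer loop
   vertex 1.1 3.1 1.7
   vertex 2.3 3.8 0.5
   vertex 0.9 1.6 0.2
  endloop
 endfacet
 facet normal 0.409 -0.721 0.559
  outer loop
   vertex 3.7 3.4 1.9
   vertex 3.8 4.0 2.6
   vertex 0.2 2.5 3.3
  endloop
 endfacet
 facet normal 0.407 -0.732 0.546
  outer loop
   vertex 3.7 3.4 1.9
   vertex 0.2 2.5 3.3
   vertex 3.2 2.6 1.2
  endloop
 endfacet
 facet normal 0.677 0.508 -0.532
  outer loop
   vertex 3.7 3.4 1.9
   vertex 2.3 3.8 0.5
   vertex 3.8 4.0 2.6
  endloop
 endfacet
 facet normal 0.720 0.144 -0.679
  outer loop
   vertex 3.7 3.4 1.9
   vertex 3.2 2.6 1.2
   vertex 2.3 3.8 0.5
  endloop
 endfacet
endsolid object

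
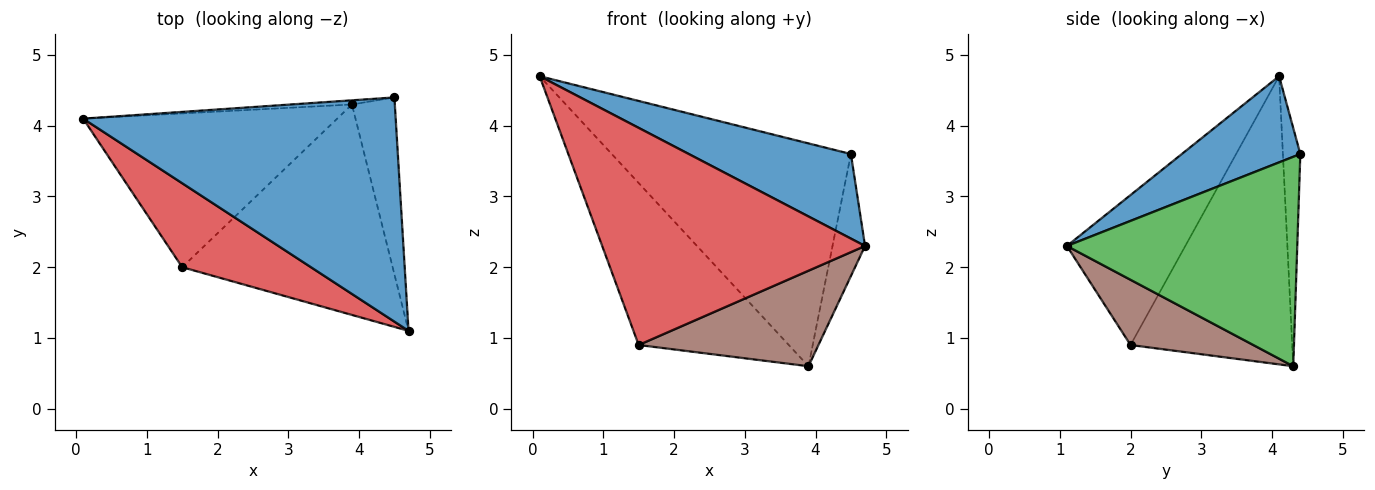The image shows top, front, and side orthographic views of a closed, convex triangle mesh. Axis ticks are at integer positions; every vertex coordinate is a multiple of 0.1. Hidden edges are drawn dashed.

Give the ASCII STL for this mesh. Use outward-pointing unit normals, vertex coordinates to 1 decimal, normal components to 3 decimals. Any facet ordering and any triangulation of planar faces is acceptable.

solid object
 facet normal 0.250 -0.342 0.906
  outer loop
   vertex 4.5 4.4 3.6
   vertex 0.1 4.1 4.7
   vertex 4.7 1.1 2.3
  endloop
 endfacet
 facet normal -0.073 0.997 -0.019
  outer loop
   vertex 3.9 4.3 0.6
   vertex 0.1 4.1 4.7
   vertex 4.5 4.4 3.6
  endloop
 endfacet
 facet normal 0.970 0.137 -0.199
  outer loop
   vertex 3.9 4.3 0.6
   vertex 4.5 4.4 3.6
   vertex 4.7 1.1 2.3
  endloop
 endfacet
 facet normal -0.387 -0.860 0.333
  outer loop
   vertex 1.5 2.0 0.9
   vertex 4.7 1.1 2.3
   vertex 0.1 4.1 4.7
  endloop
 endfacet
 facet normal -0.616 0.572 -0.543
  outer loop
   vertex 1.5 2.0 0.9
   vertex 0.1 4.1 4.7
   vertex 3.9 4.3 0.6
  endloop
 endfacet
 facet normal 0.272 -0.398 -0.876
  outer loop
   vertex 1.5 2.0 0.9
   vertex 3.9 4.3 0.6
   vertex 4.7 1.1 2.3
  endloop
 endfacet
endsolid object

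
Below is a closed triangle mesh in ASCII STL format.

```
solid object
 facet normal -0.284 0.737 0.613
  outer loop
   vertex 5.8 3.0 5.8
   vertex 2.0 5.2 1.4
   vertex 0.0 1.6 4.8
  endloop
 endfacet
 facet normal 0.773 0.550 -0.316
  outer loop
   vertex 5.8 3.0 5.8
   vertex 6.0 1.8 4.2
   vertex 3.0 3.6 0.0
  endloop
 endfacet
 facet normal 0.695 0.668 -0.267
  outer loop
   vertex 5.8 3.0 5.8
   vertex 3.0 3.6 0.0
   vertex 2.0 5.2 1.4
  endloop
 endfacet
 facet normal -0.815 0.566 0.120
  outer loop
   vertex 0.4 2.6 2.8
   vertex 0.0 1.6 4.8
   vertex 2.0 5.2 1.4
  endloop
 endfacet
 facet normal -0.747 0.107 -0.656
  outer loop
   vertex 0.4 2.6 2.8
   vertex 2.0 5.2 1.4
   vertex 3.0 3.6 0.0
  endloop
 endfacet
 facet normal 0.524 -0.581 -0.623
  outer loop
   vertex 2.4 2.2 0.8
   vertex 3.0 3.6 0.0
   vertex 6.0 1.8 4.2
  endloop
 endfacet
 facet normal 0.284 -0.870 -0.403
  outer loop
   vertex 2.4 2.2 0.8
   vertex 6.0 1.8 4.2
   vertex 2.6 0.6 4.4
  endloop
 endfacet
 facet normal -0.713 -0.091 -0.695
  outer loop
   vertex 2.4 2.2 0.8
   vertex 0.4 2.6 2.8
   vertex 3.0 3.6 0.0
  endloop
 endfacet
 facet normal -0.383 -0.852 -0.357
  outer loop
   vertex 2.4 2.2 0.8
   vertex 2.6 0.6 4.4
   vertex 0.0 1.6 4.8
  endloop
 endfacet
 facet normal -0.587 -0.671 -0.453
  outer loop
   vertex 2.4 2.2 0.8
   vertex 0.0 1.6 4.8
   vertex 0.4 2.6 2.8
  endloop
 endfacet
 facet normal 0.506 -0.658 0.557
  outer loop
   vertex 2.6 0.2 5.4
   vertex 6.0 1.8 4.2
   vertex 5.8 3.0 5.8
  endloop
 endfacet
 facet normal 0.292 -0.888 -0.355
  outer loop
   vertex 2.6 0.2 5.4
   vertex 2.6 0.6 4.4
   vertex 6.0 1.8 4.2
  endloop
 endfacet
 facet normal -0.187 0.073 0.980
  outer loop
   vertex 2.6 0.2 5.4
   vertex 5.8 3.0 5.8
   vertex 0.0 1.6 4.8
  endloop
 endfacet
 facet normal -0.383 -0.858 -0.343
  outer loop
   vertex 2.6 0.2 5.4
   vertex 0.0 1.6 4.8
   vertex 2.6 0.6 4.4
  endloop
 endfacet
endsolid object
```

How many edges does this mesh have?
21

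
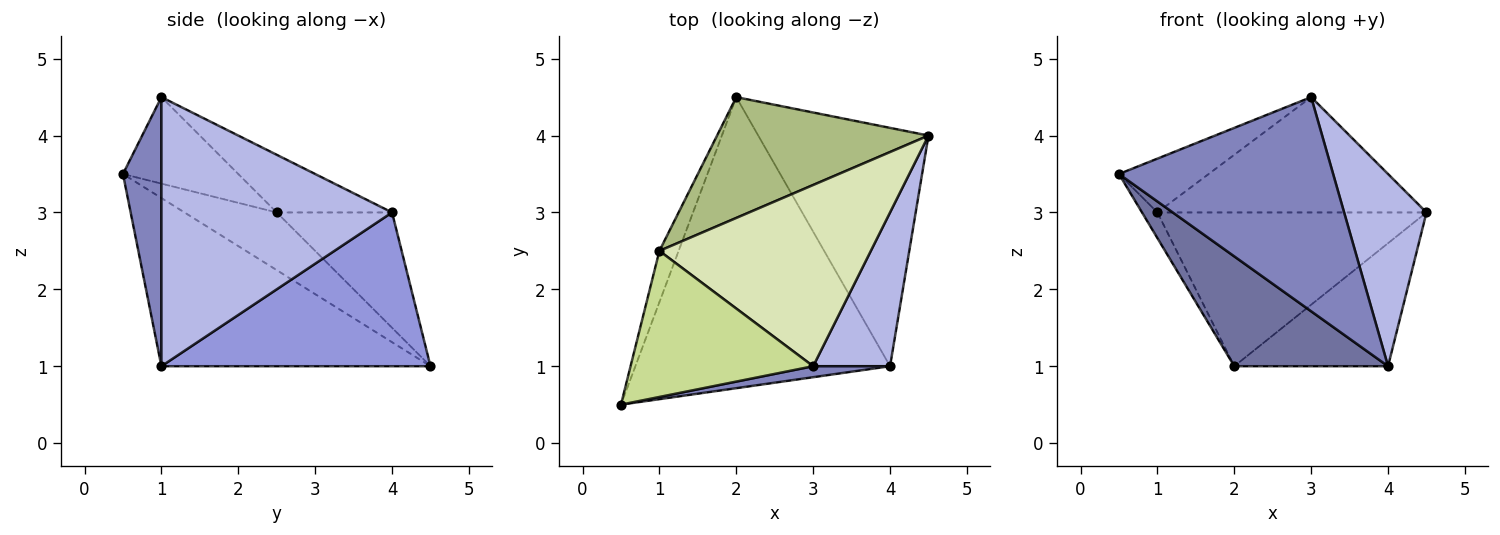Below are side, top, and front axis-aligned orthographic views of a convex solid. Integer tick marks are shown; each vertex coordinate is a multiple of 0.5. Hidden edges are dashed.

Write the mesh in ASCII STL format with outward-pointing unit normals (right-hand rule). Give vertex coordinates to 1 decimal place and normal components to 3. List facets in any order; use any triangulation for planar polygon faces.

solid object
 facet normal -0.526 -0.300 -0.796
  outer loop
   vertex 4.0 1.0 1.0
   vertex 0.5 0.5 3.5
   vertex 2.0 4.5 1.0
  endloop
 endfacet
 facet normal 0.176 -0.983 0.050
  outer loop
   vertex 4.0 1.0 1.0
   vertex 3.0 1.0 4.5
   vertex 0.5 0.5 3.5
  endloop
 endfacet
 facet normal 0.626 0.358 -0.693
  outer loop
   vertex 4.0 1.0 1.0
   vertex 2.0 4.5 1.0
   vertex 4.5 4.0 3.0
  endloop
 endfacet
 facet normal 0.909 -0.325 0.260
  outer loop
   vertex 4.0 1.0 1.0
   vertex 4.5 4.0 3.0
   vertex 3.0 1.0 4.5
  endloop
 endfacet
 facet normal -0.937 0.156 -0.312
  outer loop
   vertex 1.0 2.5 3.0
   vertex 2.0 4.5 1.0
   vertex 0.5 0.5 3.5
  endloop
 endfacet
 facet normal -0.319 0.745 0.585
  outer loop
   vertex 1.0 2.5 3.0
   vertex 4.5 4.0 3.0
   vertex 2.0 4.5 1.0
  endloop
 endfacet
 facet normal -0.406 0.316 0.857
  outer loop
   vertex 1.0 2.5 3.0
   vertex 0.5 0.5 3.5
   vertex 3.0 1.0 4.5
  endloop
 endfacet
 facet normal -0.224 0.523 0.822
  outer loop
   vertex 1.0 2.5 3.0
   vertex 3.0 1.0 4.5
   vertex 4.5 4.0 3.0
  endloop
 endfacet
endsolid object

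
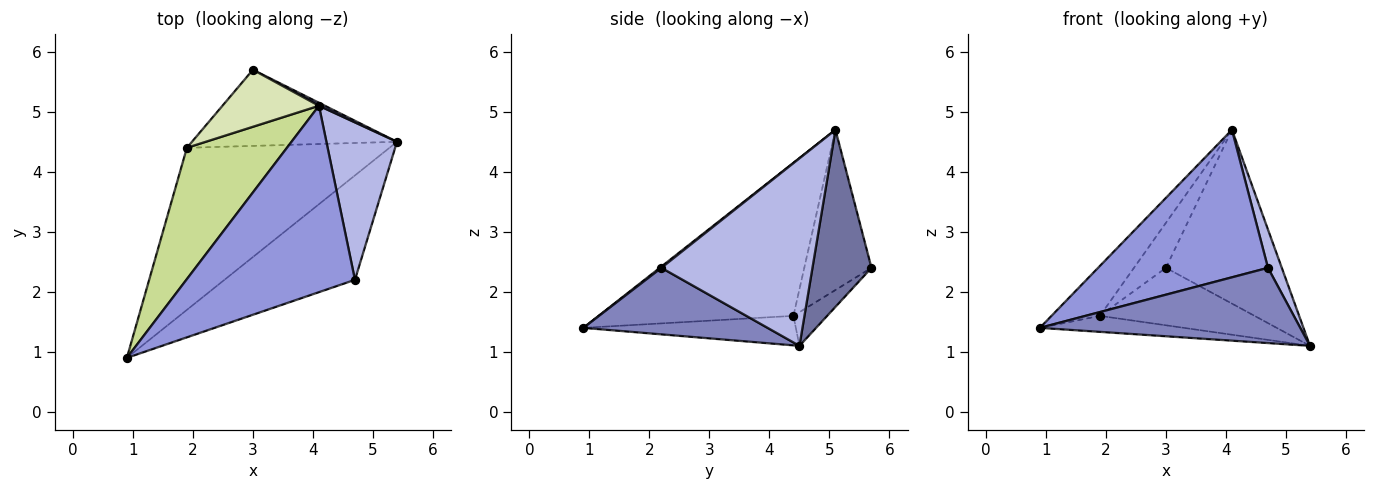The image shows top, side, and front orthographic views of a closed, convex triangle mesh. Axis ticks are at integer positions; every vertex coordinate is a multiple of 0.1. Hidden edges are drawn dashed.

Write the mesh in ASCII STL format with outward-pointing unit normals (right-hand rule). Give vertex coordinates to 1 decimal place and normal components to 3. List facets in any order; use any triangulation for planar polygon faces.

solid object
 facet normal 0.454 0.891 0.015
  outer loop
   vertex 4.1 5.1 4.7
   vertex 5.4 4.5 1.1
   vertex 3.0 5.7 2.4
  endloop
 endfacet
 facet normal 0.382 -0.540 -0.750
  outer loop
   vertex 4.7 2.2 2.4
   vertex 0.9 0.9 1.4
   vertex 5.4 4.5 1.1
  endloop
 endfacet
 facet normal 0.006 -0.621 0.784
  outer loop
   vertex 4.7 2.2 2.4
   vertex 4.1 5.1 4.7
   vertex 0.9 0.9 1.4
  endloop
 endfacet
 facet normal 0.932 -0.085 0.351
  outer loop
   vertex 4.7 2.2 2.4
   vertex 5.4 4.5 1.1
   vertex 4.1 5.1 4.7
  endloop
 endfacet
 facet normal -0.143 0.097 -0.985
  outer loop
   vertex 1.9 4.4 1.6
   vertex 5.4 4.5 1.1
   vertex 0.9 0.9 1.4
  endloop
 endfacet
 facet normal -0.130 0.597 -0.791
  outer loop
   vertex 1.9 4.4 1.6
   vertex 3.0 5.7 2.4
   vertex 5.4 4.5 1.1
  endloop
 endfacet
 facet normal -0.820 0.204 0.536
  outer loop
   vertex 1.9 4.4 1.6
   vertex 0.9 0.9 1.4
   vertex 4.1 5.1 4.7
  endloop
 endfacet
 facet normal -0.793 0.377 0.478
  outer loop
   vertex 1.9 4.4 1.6
   vertex 4.1 5.1 4.7
   vertex 3.0 5.7 2.4
  endloop
 endfacet
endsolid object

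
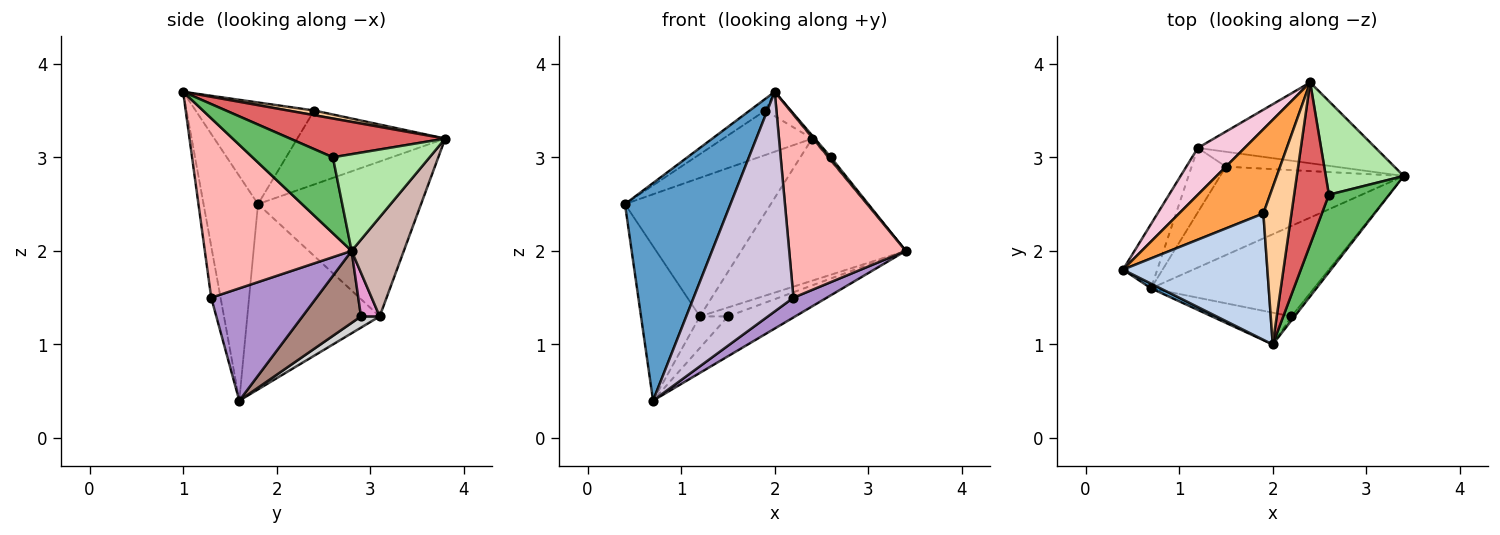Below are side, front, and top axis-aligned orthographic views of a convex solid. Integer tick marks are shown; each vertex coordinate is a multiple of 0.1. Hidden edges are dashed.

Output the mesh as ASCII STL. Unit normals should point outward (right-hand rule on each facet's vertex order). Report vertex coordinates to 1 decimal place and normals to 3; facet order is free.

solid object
 facet normal -0.459 -0.888 0.019
  outer loop
   vertex 0.7 1.6 0.4
   vertex 2.0 1.0 3.7
   vertex 0.4 1.8 2.5
  endloop
 endfacet
 facet normal -0.574 0.076 0.815
  outer loop
   vertex 1.9 2.4 3.5
   vertex 0.4 1.8 2.5
   vertex 2.0 1.0 3.7
  endloop
 endfacet
 facet normal -0.613 0.369 0.699
  outer loop
   vertex 1.9 2.4 3.5
   vertex 2.4 3.8 3.2
   vertex 0.4 1.8 2.5
  endloop
 endfacet
 facet normal 0.163 0.151 0.975
  outer loop
   vertex 1.9 2.4 3.5
   vertex 2.0 1.0 3.7
   vertex 2.4 3.8 3.2
  endloop
 endfacet
 facet normal 0.783 -0.021 0.622
  outer loop
   vertex 2.6 2.6 3.0
   vertex 2.0 1.0 3.7
   vertex 3.4 2.8 2.0
  endloop
 endfacet
 facet normal 0.778 0.025 0.628
  outer loop
   vertex 2.6 2.6 3.0
   vertex 3.4 2.8 2.0
   vertex 2.4 3.8 3.2
  endloop
 endfacet
 facet normal 0.745 0.013 0.667
  outer loop
   vertex 2.6 2.6 3.0
   vertex 2.4 3.8 3.2
   vertex 2.0 1.0 3.7
  endloop
 endfacet
 facet normal 0.783 -0.622 -0.014
  outer loop
   vertex 2.2 1.3 1.5
   vertex 3.4 2.8 2.0
   vertex 2.0 1.0 3.7
  endloop
 endfacet
 facet normal 0.559 -0.177 -0.810
  outer loop
   vertex 2.2 1.3 1.5
   vertex 0.7 1.6 0.4
   vertex 3.4 2.8 2.0
  endloop
 endfacet
 facet normal -0.092 -0.985 -0.143
  outer loop
   vertex 2.2 1.3 1.5
   vertex 2.0 1.0 3.7
   vertex 0.7 1.6 0.4
  endloop
 endfacet
 facet normal 0.337 0.387 -0.858
  outer loop
   vertex 1.5 2.9 1.3
   vertex 3.4 2.8 2.0
   vertex 0.7 1.6 0.4
  endloop
 endfacet
 facet normal 0.266 0.838 -0.477
  outer loop
   vertex 1.2 3.1 1.3
   vertex 2.4 3.8 3.2
   vertex 3.4 2.8 2.0
  endloop
 endfacet
 facet normal 0.324 0.487 -0.811
  outer loop
   vertex 1.2 3.1 1.3
   vertex 3.4 2.8 2.0
   vertex 1.5 2.9 1.3
  endloop
 endfacet
 facet normal -0.727 0.650 0.220
  outer loop
   vertex 1.2 3.1 1.3
   vertex 0.4 1.8 2.5
   vertex 2.4 3.8 3.2
  endloop
 endfacet
 facet normal -0.901 0.400 -0.167
  outer loop
   vertex 1.2 3.1 1.3
   vertex 0.7 1.6 0.4
   vertex 0.4 1.8 2.5
  endloop
 endfacet
 facet normal 0.282 0.423 -0.861
  outer loop
   vertex 1.2 3.1 1.3
   vertex 1.5 2.9 1.3
   vertex 0.7 1.6 0.4
  endloop
 endfacet
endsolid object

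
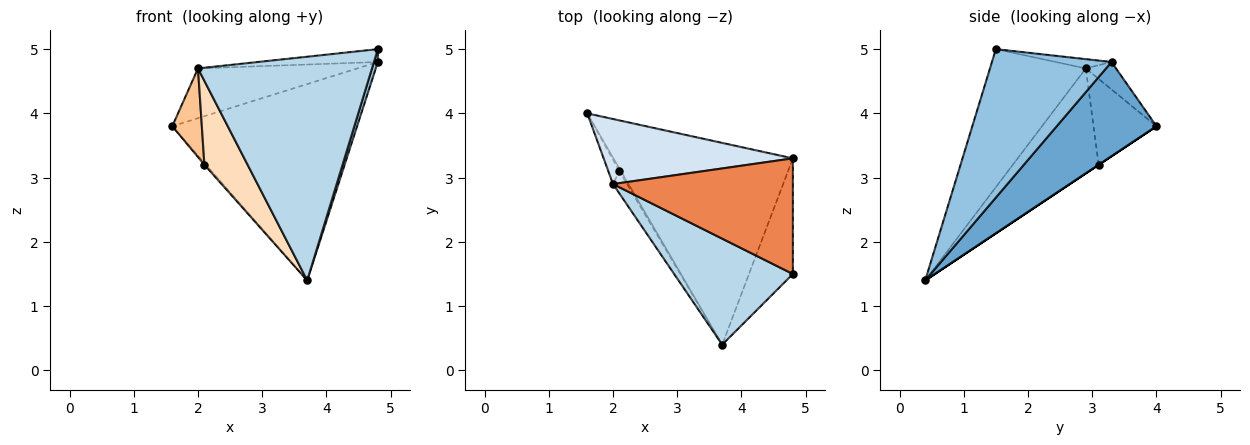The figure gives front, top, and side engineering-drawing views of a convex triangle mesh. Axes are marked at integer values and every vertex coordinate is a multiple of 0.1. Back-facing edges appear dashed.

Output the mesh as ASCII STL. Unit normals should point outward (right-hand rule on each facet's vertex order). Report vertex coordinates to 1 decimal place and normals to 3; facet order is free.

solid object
 facet normal 0.352 0.653 -0.671
  outer loop
   vertex 4.8 3.3 4.8
   vertex 3.7 0.4 1.4
   vertex 1.6 4.0 3.8
  endloop
 endfacet
 facet normal 0.959 -0.031 -0.283
  outer loop
   vertex 4.8 3.3 4.8
   vertex 4.8 1.5 5.0
   vertex 3.7 0.4 1.4
  endloop
 endfacet
 facet normal -0.446 -0.809 0.383
  outer loop
   vertex 2.0 2.9 4.7
   vertex 3.7 0.4 1.4
   vertex 4.8 1.5 5.0
  endloop
 endfacet
 facet normal -0.114 0.604 0.789
  outer loop
   vertex 2.0 2.9 4.7
   vertex 4.8 3.3 4.8
   vertex 1.6 4.0 3.8
  endloop
 endfacet
 facet normal -0.051 0.110 0.993
  outer loop
   vertex 2.0 2.9 4.7
   vertex 4.8 1.5 5.0
   vertex 4.8 3.3 4.8
  endloop
 endfacet
 facet normal 0.000 0.555 -0.832
  outer loop
   vertex 2.1 3.1 3.2
   vertex 1.6 4.0 3.8
   vertex 3.7 0.4 1.4
  endloop
 endfacet
 facet normal -0.899 -0.422 -0.116
  outer loop
   vertex 2.1 3.1 3.2
   vertex 2.0 2.9 4.7
   vertex 1.6 4.0 3.8
  endloop
 endfacet
 facet normal -0.887 -0.446 -0.119
  outer loop
   vertex 2.1 3.1 3.2
   vertex 3.7 0.4 1.4
   vertex 2.0 2.9 4.7
  endloop
 endfacet
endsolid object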